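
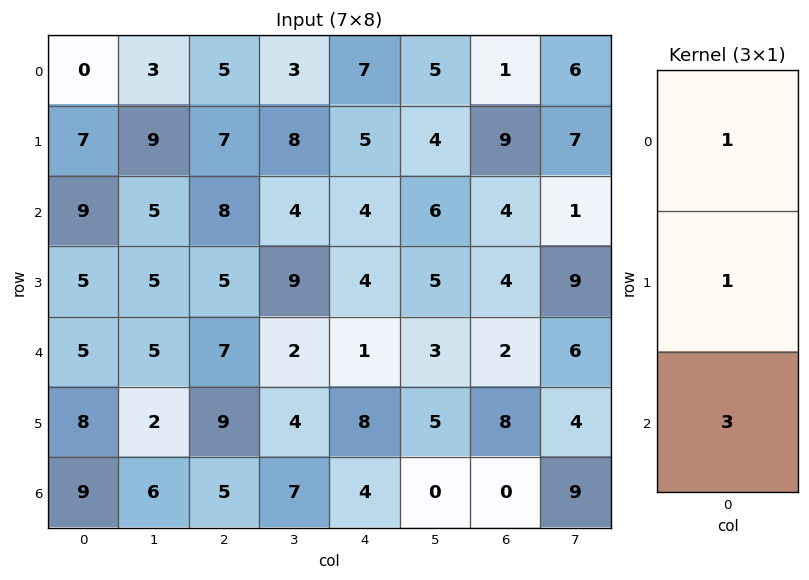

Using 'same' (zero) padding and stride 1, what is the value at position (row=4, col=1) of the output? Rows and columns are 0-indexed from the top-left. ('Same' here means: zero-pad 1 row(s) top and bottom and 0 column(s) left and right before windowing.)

16

The receptive field on the zero-padded input at this output position is [5 / 5 / 2]. Elementwise product with the kernel and sum: 5·1 + 5·1 + 2·3.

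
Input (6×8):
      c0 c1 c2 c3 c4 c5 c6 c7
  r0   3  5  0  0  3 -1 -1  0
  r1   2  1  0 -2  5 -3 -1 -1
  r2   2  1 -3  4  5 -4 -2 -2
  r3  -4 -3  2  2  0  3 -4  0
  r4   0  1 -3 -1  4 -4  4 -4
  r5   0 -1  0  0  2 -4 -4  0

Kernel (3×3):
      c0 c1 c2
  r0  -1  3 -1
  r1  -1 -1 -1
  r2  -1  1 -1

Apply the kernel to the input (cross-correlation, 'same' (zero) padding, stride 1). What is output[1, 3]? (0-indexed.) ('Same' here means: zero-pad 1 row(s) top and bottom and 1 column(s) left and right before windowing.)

The receptive field on the zero-padded input at this output position is [0 0 3 / 0 -2 5 / -3 4 5]. Elementwise product with the kernel and sum: 0·-1 + 0·3 + 3·-1 + 0·-1 + -2·-1 + 5·-1 + -3·-1 + 4·1 + 5·-1.

-4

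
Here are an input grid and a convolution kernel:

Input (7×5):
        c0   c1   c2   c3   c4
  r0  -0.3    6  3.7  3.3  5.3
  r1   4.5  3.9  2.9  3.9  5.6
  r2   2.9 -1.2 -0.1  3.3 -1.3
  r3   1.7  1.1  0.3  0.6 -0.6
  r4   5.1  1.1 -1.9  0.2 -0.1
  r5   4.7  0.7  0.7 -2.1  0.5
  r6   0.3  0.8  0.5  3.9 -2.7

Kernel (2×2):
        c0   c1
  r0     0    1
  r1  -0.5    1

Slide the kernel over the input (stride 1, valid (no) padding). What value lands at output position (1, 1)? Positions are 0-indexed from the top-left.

The receptive field on the input at this output position is [3.9 2.9 / -1.2 -0.1]. Elementwise product with the kernel and sum: 2.9·1 + -1.2·-0.5 + -0.1·1.

3.4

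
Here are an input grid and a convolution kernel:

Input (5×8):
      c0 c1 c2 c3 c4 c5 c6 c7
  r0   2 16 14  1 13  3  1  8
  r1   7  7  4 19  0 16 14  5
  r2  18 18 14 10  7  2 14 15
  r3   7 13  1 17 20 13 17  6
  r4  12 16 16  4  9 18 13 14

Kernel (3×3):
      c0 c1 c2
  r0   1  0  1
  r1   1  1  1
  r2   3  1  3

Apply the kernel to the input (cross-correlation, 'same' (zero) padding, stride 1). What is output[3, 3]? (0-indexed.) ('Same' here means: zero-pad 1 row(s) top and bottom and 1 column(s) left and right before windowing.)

The receptive field on the zero-padded input at this output position is [14 10 7 / 1 17 20 / 16 4 9]. Elementwise product with the kernel and sum: 14·1 + 7·1 + 1·1 + 17·1 + 20·1 + 16·3 + 4·1 + 9·3.

138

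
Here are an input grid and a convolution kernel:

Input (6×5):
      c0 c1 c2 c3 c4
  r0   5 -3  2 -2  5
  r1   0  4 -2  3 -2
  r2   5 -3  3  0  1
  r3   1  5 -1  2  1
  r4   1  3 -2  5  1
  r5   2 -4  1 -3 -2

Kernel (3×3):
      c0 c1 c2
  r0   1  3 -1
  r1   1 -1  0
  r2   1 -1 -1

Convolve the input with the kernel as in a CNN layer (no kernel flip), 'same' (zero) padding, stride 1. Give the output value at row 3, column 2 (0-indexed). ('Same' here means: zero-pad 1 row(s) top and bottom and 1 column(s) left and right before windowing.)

12

The receptive field on the zero-padded input at this output position is [-3 3 0 / 5 -1 2 / 3 -2 5]. Elementwise product with the kernel and sum: -3·1 + 3·3 + 0·-1 + 5·1 + -1·-1 + 3·1 + -2·-1 + 5·-1.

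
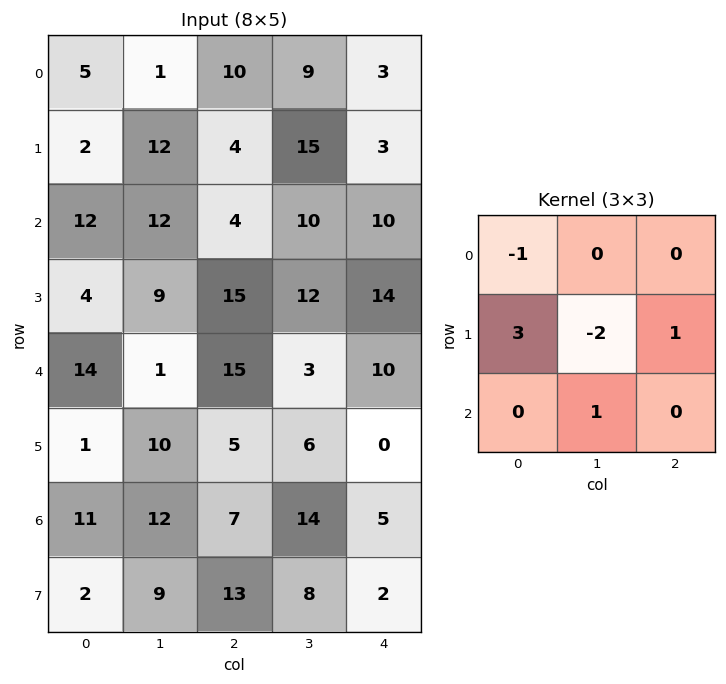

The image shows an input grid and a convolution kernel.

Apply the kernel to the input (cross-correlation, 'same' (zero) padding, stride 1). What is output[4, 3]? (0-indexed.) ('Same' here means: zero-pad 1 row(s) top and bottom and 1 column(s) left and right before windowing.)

The receptive field on the zero-padded input at this output position is [15 12 14 / 15 3 10 / 5 6 0]. Elementwise product with the kernel and sum: 15·-1 + 15·3 + 3·-2 + 10·1 + 6·1.

40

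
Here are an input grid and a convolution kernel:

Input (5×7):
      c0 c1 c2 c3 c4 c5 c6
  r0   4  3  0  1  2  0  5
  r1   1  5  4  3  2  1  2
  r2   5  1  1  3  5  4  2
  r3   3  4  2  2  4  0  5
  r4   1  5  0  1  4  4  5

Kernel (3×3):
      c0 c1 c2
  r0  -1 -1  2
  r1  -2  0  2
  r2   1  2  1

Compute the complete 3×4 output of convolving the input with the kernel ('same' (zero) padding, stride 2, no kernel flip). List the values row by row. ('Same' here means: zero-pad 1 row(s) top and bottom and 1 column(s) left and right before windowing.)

Output[0,0]: The receptive field on the zero-padded input at this output position is [0 0 0 / 0 4 3 / 0 1 5]. Elementwise product with the kernel and sum: 0·-1 + 0·-1 + 0·2 + 0·-2 + 3·2 + 0·1 + 1·2 + 5·1.

13 12 6 5
21 11 9 -1
15 -10 0 -13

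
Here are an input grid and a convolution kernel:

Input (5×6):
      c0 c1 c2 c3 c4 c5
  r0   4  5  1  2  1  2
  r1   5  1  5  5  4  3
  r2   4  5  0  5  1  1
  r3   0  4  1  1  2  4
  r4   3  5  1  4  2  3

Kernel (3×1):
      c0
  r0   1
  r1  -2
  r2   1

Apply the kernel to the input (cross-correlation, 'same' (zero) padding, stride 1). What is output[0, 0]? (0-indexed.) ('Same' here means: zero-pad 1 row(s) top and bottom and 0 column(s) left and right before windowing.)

-3

The receptive field on the zero-padded input at this output position is [0 / 4 / 5]. Elementwise product with the kernel and sum: 0·1 + 4·-2 + 5·1.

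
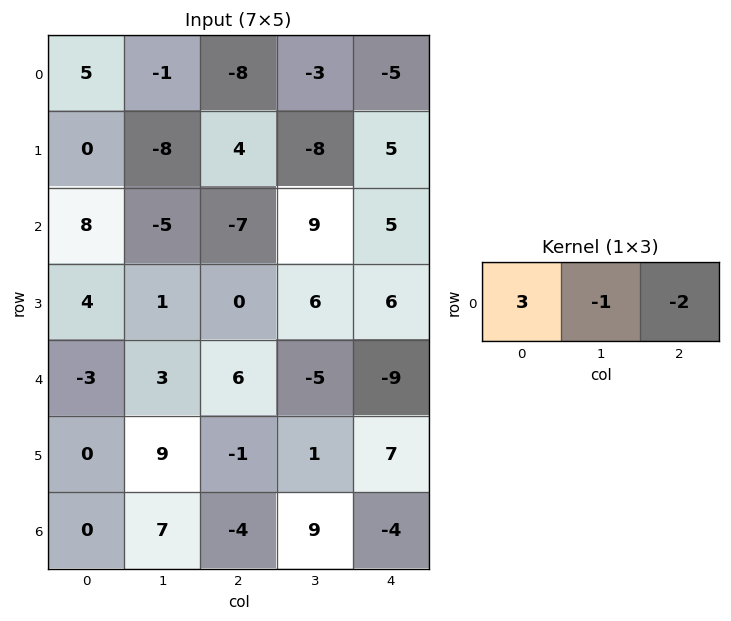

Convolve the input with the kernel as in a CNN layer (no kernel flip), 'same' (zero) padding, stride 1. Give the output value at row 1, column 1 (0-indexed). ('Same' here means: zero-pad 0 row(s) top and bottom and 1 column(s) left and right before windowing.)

The receptive field on the zero-padded input at this output position is [0 -8 4]. Elementwise product with the kernel and sum: 0·3 + -8·-1 + 4·-2.

0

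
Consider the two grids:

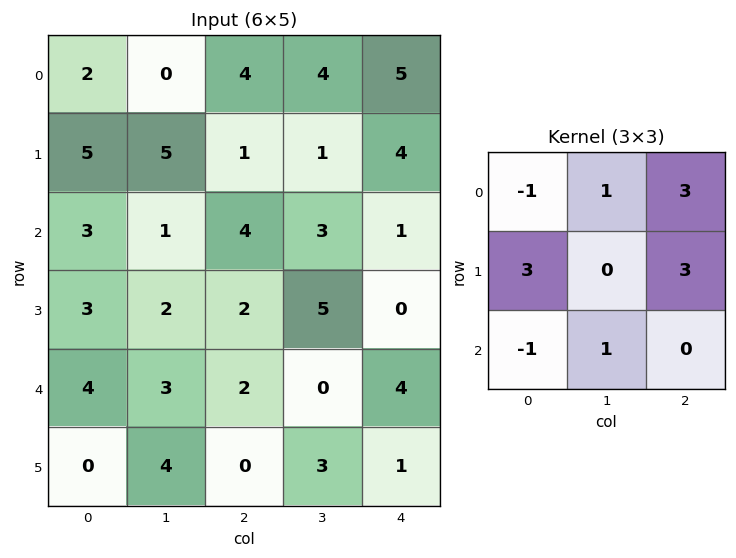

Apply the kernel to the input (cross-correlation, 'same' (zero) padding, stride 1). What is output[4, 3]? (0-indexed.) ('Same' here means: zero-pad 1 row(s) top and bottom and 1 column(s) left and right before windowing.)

The receptive field on the zero-padded input at this output position is [2 5 0 / 2 0 4 / 0 3 1]. Elementwise product with the kernel and sum: 2·-1 + 5·1 + 0·3 + 2·3 + 4·3 + 0·-1 + 3·1.

24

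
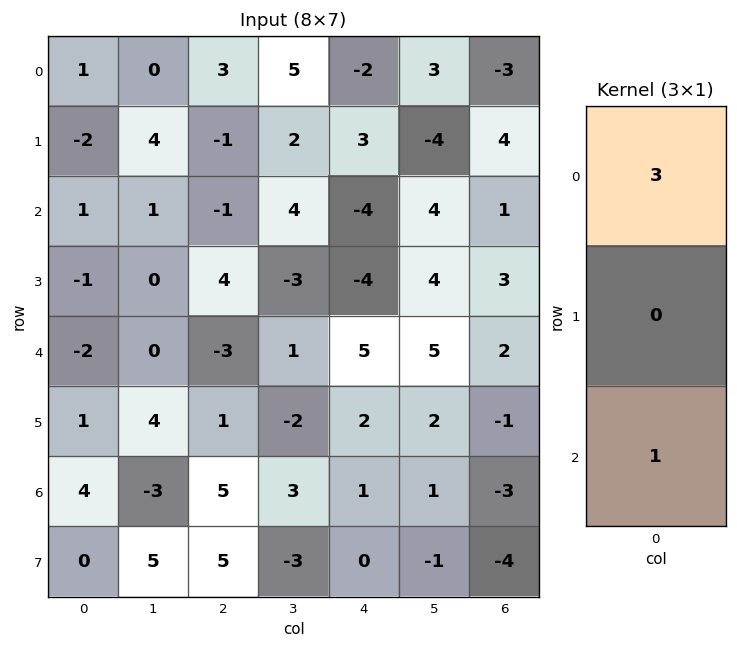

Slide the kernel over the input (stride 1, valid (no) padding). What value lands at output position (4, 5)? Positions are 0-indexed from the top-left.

16

The receptive field on the input at this output position is [5 / 2 / 1]. Elementwise product with the kernel and sum: 5·3 + 1·1.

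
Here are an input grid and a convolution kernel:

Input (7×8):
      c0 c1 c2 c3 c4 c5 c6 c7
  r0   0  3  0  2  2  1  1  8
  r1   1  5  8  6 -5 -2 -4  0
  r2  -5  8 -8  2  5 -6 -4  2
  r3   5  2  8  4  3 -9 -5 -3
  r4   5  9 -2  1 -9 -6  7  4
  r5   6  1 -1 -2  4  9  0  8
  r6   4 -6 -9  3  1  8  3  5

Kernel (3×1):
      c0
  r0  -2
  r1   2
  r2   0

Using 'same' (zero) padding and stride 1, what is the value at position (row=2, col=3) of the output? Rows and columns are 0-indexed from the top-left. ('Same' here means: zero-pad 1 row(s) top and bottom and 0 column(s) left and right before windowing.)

-8

The receptive field on the zero-padded input at this output position is [6 / 2 / 4]. Elementwise product with the kernel and sum: 6·-2 + 2·2.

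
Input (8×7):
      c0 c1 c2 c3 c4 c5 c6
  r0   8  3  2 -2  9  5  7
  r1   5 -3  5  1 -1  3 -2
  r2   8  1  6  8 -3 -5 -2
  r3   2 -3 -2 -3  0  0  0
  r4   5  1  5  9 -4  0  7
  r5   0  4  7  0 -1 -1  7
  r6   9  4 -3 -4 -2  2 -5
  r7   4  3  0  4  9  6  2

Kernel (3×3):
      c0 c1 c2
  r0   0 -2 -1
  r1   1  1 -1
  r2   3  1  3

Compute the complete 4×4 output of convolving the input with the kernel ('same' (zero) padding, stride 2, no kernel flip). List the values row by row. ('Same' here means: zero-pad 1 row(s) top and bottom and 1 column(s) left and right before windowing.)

1 6 13 19
-7 -32 0 -3
15 23 1 11
14 12 34 3

Output[0,0]: The receptive field on the zero-padded input at this output position is [0 0 0 / 0 8 3 / 0 5 -3]. Elementwise product with the kernel and sum: 0·-2 + 0·-1 + 0·1 + 8·1 + 3·-1 + 0·3 + 5·1 + -3·3.
Output[0,1]: The receptive field on the zero-padded input at this output position is [0 0 0 / 3 2 -2 / -3 5 1]. Elementwise product with the kernel and sum: 0·-2 + 0·-1 + 3·1 + 2·1 + -2·-1 + -3·3 + 5·1 + 1·3.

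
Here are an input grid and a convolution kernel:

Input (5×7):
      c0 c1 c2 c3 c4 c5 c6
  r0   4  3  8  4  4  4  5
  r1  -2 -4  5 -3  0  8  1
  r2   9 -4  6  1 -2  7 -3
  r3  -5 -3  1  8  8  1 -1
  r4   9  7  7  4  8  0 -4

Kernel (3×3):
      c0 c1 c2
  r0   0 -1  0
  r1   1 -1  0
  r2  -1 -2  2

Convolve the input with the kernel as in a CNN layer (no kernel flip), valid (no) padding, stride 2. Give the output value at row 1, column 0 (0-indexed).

The receptive field on the input at this output position is [9 -4 6 / -5 -3 1 / 9 7 7]. Elementwise product with the kernel and sum: -4·-1 + -5·1 + -3·-1 + 9·-1 + 7·-2 + 7·2.

-7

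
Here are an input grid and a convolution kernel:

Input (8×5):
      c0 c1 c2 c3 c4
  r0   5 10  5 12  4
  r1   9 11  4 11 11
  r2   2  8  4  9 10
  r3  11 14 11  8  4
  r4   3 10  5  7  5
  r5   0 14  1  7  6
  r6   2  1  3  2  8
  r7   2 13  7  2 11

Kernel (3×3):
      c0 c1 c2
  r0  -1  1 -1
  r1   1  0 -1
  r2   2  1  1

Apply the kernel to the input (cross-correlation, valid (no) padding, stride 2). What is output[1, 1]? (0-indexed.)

The receptive field on the input at this output position is [4 9 10 / 11 8 4 / 5 7 5]. Elementwise product with the kernel and sum: 4·-1 + 9·1 + 10·-1 + 11·1 + 4·-1 + 5·2 + 7·1 + 5·1.

24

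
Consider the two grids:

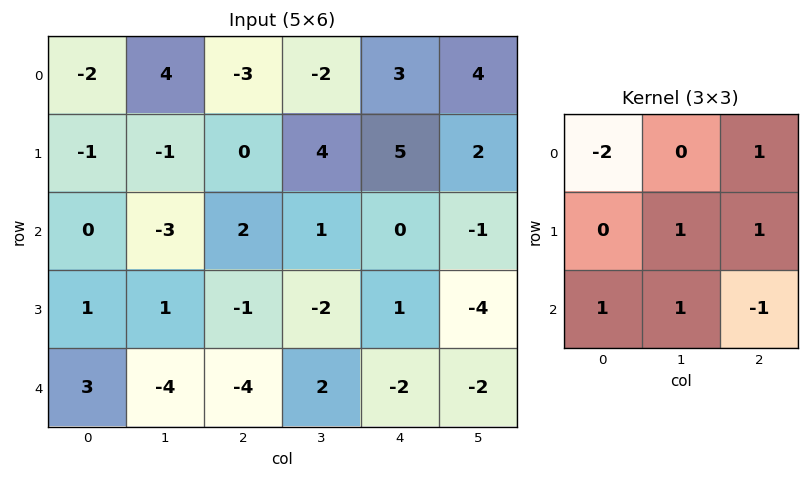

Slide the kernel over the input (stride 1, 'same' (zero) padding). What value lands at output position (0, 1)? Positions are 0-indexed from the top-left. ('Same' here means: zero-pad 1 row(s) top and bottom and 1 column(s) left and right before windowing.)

-1

The receptive field on the zero-padded input at this output position is [0 0 0 / -2 4 -3 / -1 -1 0]. Elementwise product with the kernel and sum: 0·-2 + 0·1 + 4·1 + -3·1 + -1·1 + -1·1 + 0·-1.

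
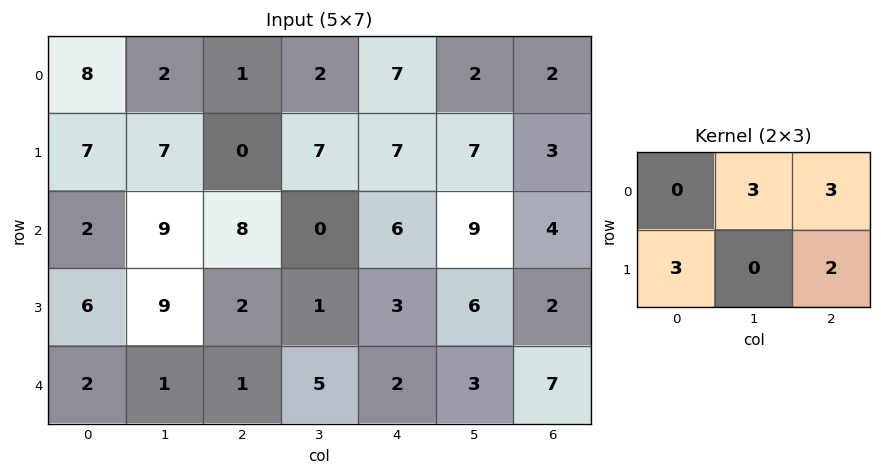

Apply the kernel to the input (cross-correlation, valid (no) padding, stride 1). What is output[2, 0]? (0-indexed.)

73

The receptive field on the input at this output position is [2 9 8 / 6 9 2]. Elementwise product with the kernel and sum: 9·3 + 8·3 + 6·3 + 2·2.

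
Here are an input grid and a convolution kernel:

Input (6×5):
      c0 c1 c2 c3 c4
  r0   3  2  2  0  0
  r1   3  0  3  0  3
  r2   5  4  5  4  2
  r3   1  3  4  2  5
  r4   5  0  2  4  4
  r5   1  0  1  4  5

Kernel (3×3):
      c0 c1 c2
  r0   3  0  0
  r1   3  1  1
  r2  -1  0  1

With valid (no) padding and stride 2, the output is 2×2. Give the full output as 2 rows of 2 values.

21 15
22 36

Output[0,0]: The receptive field on the input at this output position is [3 2 2 / 3 0 3 / 5 4 5]. Elementwise product with the kernel and sum: 3·3 + 3·3 + 0·1 + 3·1 + 5·-1 + 5·1.
Output[0,1]: The receptive field on the input at this output position is [2 0 0 / 3 0 3 / 5 4 2]. Elementwise product with the kernel and sum: 2·3 + 3·3 + 0·1 + 3·1 + 5·-1 + 2·1.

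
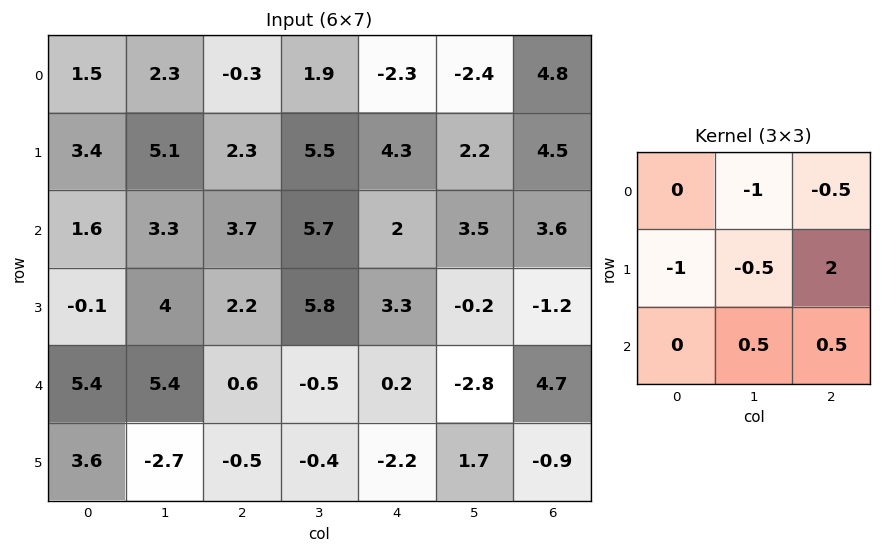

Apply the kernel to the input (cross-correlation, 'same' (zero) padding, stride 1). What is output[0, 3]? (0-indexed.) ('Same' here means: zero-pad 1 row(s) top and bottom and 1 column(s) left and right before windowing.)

The receptive field on the zero-padded input at this output position is [0 0 0 / -0.3 1.9 -2.3 / 2.3 5.5 4.3]. Elementwise product with the kernel and sum: 0·-1 + 0·-0.5 + -0.3·-1 + 1.9·-0.5 + -2.3·2 + 5.5·0.5 + 4.3·0.5.

-0.35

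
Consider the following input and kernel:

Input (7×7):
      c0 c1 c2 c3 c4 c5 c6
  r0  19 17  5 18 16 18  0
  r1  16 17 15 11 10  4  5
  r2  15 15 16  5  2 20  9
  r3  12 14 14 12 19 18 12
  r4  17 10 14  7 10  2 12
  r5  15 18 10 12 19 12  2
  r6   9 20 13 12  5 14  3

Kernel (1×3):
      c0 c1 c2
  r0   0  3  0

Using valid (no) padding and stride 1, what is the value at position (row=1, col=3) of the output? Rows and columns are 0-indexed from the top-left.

The receptive field on the input at this output position is [11 10 4]. Elementwise product with the kernel and sum: 10·3.

30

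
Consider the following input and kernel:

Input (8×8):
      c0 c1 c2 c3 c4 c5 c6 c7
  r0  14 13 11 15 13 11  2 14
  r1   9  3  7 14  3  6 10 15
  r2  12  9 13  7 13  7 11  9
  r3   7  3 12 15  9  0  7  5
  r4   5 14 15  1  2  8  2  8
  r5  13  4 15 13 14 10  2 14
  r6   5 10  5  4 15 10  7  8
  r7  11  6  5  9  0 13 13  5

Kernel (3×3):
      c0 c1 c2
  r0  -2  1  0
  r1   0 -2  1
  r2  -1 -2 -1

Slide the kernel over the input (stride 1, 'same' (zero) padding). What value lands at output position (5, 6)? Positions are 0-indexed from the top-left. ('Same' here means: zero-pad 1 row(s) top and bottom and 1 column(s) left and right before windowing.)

The receptive field on the zero-padded input at this output position is [8 2 8 / 10 2 14 / 10 7 8]. Elementwise product with the kernel and sum: 8·-2 + 2·1 + 2·-2 + 14·1 + 10·-1 + 7·-2 + 8·-1.

-36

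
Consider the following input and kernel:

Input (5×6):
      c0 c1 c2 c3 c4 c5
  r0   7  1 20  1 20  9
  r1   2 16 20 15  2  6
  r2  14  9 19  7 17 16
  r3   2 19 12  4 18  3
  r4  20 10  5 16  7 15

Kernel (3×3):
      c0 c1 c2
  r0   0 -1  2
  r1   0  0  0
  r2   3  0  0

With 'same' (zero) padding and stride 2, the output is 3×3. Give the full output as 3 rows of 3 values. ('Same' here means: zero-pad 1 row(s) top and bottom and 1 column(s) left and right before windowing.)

Output[0,0]: The receptive field on the zero-padded input at this output position is [0 0 0 / 0 7 1 / 0 2 16]. Elementwise product with the kernel and sum: 0·-1 + 0·2 + 0·3.
Output[0,1]: The receptive field on the zero-padded input at this output position is [0 0 0 / 1 20 1 / 16 20 15]. Elementwise product with the kernel and sum: 0·-1 + 0·2 + 16·3.

0 48 45
30 67 22
36 -4 -12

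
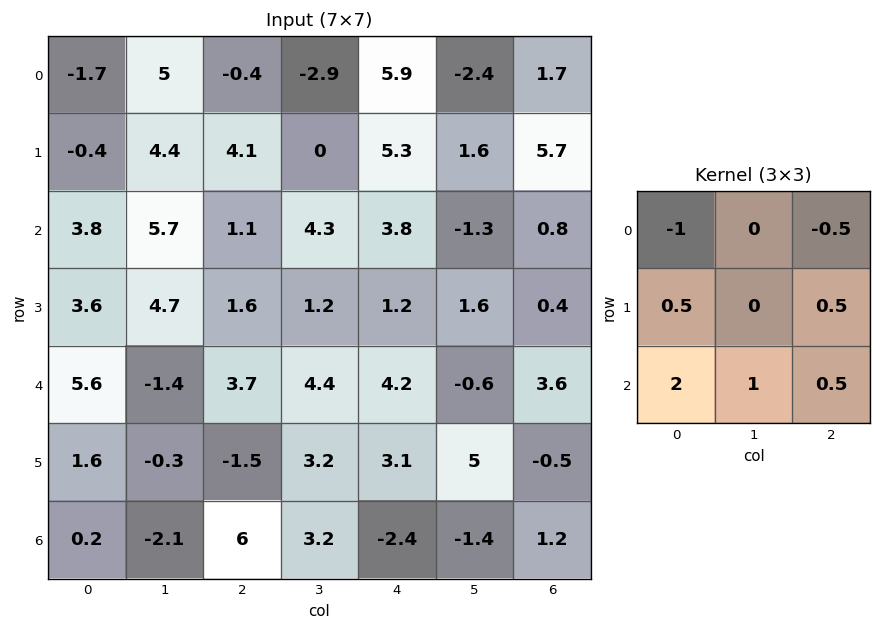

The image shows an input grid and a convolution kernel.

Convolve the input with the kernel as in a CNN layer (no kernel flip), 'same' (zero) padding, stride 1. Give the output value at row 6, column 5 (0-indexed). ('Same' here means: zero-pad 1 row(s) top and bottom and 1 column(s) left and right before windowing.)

-3.45

The receptive field on the zero-padded input at this output position is [3.1 5 -0.5 / -2.4 -1.4 1.2 / 0 0 0]. Elementwise product with the kernel and sum: 3.1·-1 + -0.5·-0.5 + -2.4·0.5 + 1.2·0.5 + 0·2 + 0·1 + 0·0.5.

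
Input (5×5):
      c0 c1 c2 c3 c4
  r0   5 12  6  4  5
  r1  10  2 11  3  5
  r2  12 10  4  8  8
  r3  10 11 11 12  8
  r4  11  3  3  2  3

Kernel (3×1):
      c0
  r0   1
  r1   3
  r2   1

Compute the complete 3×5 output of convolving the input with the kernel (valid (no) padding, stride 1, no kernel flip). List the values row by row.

Output[0,0]: The receptive field on the input at this output position is [5 / 10 / 12]. Elementwise product with the kernel and sum: 5·1 + 10·3 + 12·1.
Output[0,1]: The receptive field on the input at this output position is [12 / 2 / 10]. Elementwise product with the kernel and sum: 12·1 + 2·3 + 10·1.

47 28 43 21 28
56 43 34 39 37
53 46 40 46 35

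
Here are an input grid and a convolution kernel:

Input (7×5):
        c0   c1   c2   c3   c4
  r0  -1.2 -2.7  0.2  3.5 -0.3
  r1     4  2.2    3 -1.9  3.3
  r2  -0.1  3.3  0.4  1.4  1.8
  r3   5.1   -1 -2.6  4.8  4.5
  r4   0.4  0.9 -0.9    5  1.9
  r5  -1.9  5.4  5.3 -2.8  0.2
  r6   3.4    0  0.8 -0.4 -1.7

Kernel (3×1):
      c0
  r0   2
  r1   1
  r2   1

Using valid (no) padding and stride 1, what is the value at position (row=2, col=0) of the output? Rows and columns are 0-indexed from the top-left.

5.3

The receptive field on the input at this output position is [-0.1 / 5.1 / 0.4]. Elementwise product with the kernel and sum: -0.1·2 + 5.1·1 + 0.4·1.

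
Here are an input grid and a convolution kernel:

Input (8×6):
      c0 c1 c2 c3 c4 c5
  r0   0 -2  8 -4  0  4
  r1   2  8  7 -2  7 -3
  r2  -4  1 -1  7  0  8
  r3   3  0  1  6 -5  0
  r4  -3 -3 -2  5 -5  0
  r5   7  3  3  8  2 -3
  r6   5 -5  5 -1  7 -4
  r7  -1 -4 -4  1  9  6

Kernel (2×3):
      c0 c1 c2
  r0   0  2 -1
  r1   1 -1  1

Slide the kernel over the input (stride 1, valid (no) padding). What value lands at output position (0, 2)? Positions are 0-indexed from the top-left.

8

The receptive field on the input at this output position is [8 -4 0 / 7 -2 7]. Elementwise product with the kernel and sum: -4·2 + 0·-1 + 7·1 + -2·-1 + 7·1.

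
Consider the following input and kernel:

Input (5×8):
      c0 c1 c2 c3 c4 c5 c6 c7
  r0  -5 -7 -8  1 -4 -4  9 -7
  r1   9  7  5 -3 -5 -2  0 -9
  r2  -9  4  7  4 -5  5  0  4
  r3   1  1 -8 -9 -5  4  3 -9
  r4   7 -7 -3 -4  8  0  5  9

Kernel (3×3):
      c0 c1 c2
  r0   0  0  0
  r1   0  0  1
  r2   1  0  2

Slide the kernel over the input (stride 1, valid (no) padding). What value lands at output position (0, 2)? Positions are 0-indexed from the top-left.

The receptive field on the input at this output position is [-8 1 -4 / 5 -3 -5 / 7 4 -5]. Elementwise product with the kernel and sum: -5·1 + 7·1 + -5·2.

-8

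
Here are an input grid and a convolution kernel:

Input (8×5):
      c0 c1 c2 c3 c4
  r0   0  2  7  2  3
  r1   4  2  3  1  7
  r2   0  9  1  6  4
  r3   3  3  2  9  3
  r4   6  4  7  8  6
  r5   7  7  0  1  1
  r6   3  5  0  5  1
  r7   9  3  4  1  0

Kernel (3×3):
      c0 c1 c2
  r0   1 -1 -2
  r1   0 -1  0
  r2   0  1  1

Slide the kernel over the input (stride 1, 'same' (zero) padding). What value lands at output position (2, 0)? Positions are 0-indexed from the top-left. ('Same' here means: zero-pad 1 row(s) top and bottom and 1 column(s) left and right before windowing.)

The receptive field on the zero-padded input at this output position is [0 4 2 / 0 0 9 / 0 3 3]. Elementwise product with the kernel and sum: 0·1 + 4·-1 + 2·-2 + 0·-1 + 3·1 + 3·1.

-2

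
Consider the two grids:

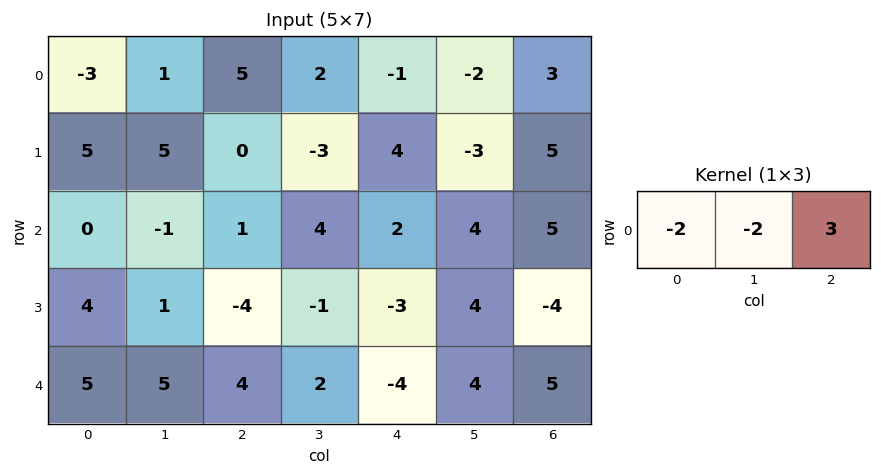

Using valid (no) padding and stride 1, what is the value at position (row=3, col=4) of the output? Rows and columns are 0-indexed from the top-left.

-14

The receptive field on the input at this output position is [-3 4 -4]. Elementwise product with the kernel and sum: -3·-2 + 4·-2 + -4·3.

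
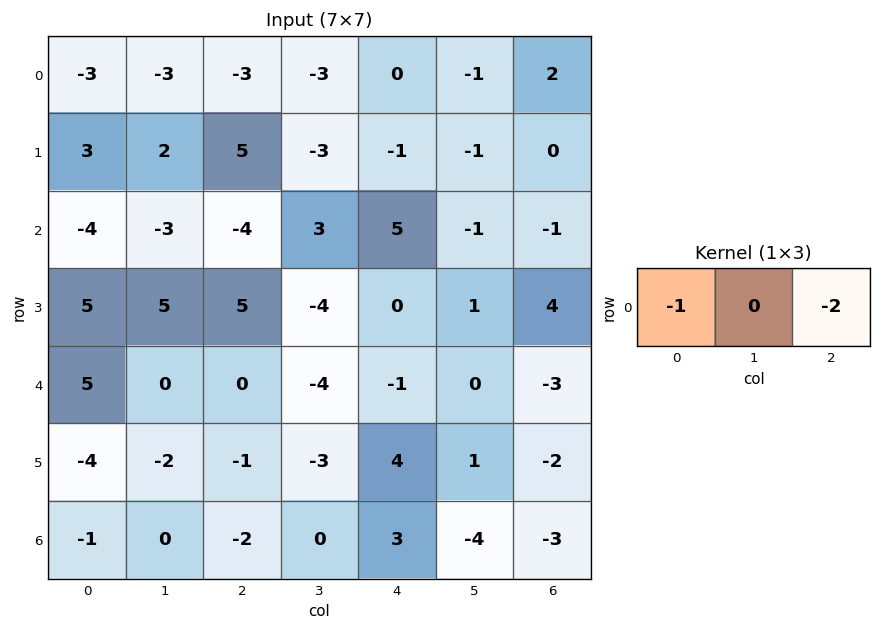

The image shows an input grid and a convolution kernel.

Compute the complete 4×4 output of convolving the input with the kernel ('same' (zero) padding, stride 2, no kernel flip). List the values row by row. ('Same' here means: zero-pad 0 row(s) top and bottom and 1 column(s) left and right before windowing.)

6 9 5 1
6 -3 -1 1
0 8 4 0
0 0 8 4

Output[0,0]: The receptive field on the zero-padded input at this output position is [0 -3 -3]. Elementwise product with the kernel and sum: 0·-1 + -3·-2.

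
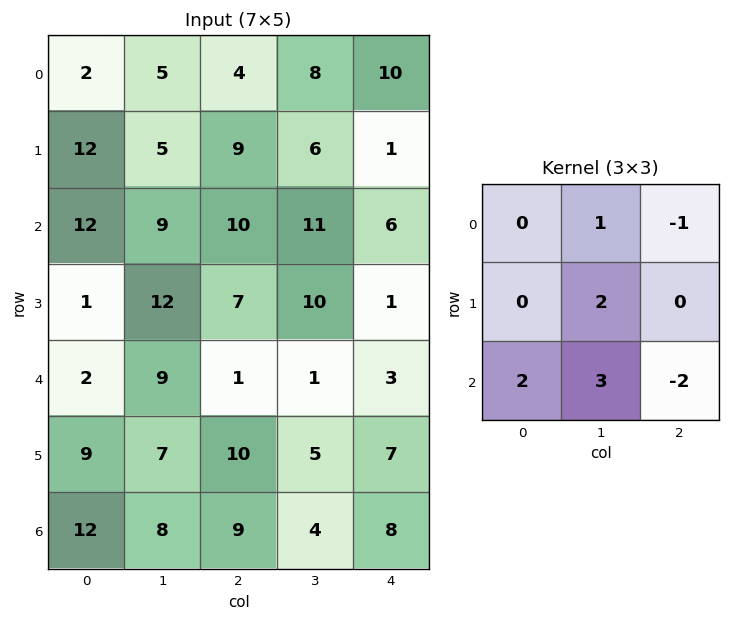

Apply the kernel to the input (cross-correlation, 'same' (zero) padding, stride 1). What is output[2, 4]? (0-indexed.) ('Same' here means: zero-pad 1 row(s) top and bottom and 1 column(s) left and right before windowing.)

The receptive field on the zero-padded input at this output position is [6 1 0 / 11 6 0 / 10 1 0]. Elementwise product with the kernel and sum: 1·1 + 0·-1 + 6·2 + 10·2 + 1·3 + 0·-2.

36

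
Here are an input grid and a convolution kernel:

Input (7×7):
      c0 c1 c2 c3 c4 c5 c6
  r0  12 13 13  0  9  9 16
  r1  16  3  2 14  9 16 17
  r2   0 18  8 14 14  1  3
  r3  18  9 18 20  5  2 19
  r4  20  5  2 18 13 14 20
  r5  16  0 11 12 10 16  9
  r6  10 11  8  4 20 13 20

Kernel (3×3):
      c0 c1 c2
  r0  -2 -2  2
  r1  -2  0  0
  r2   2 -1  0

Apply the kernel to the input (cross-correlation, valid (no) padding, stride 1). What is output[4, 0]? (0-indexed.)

The receptive field on the input at this output position is [20 5 2 / 16 0 11 / 10 11 8]. Elementwise product with the kernel and sum: 20·-2 + 5·-2 + 2·2 + 16·-2 + 10·2 + 11·-1.

-69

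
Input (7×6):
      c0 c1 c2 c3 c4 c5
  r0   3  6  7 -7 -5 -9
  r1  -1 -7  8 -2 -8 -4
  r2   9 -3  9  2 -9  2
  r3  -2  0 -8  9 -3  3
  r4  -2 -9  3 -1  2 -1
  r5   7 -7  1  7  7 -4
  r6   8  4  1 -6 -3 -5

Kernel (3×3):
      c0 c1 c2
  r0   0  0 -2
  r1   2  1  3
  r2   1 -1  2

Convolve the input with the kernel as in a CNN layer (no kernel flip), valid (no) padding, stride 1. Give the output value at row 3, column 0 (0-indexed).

The receptive field on the input at this output position is [-2 0 -8 / -2 -9 3 / 7 -7 1]. Elementwise product with the kernel and sum: -8·-2 + -2·2 + -9·1 + 3·3 + 7·1 + -7·-1 + 1·2.

28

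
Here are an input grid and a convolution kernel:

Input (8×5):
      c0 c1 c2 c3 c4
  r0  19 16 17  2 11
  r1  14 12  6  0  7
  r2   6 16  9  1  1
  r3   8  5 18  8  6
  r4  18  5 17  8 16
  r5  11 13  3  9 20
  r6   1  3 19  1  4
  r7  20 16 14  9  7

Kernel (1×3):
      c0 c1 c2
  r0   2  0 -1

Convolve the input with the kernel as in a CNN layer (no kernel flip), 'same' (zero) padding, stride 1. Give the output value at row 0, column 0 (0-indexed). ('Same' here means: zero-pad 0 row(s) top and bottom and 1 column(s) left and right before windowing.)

-16

The receptive field on the zero-padded input at this output position is [0 19 16]. Elementwise product with the kernel and sum: 0·2 + 16·-1.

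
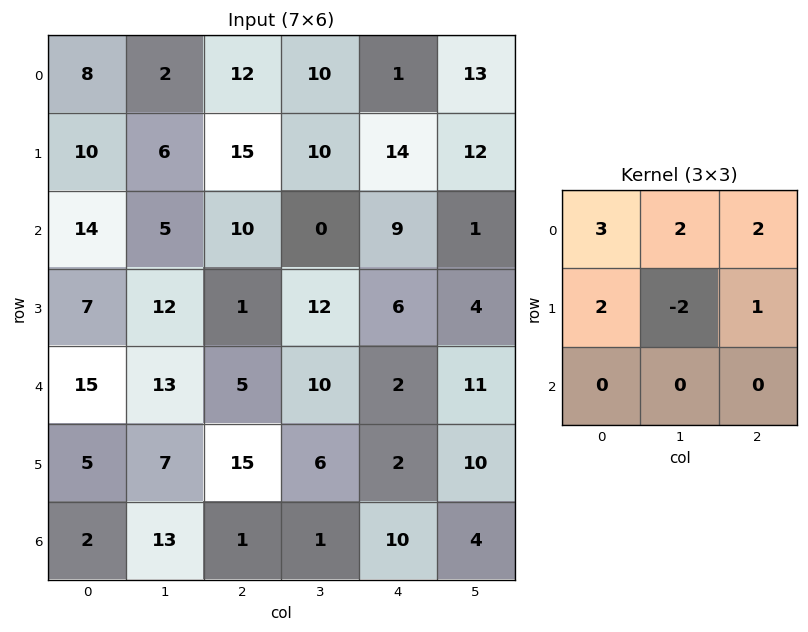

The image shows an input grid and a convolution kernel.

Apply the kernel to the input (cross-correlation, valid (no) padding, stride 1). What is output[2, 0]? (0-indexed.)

63

The receptive field on the input at this output position is [14 5 10 / 7 12 1 / 15 13 5]. Elementwise product with the kernel and sum: 14·3 + 5·2 + 10·2 + 7·2 + 12·-2 + 1·1.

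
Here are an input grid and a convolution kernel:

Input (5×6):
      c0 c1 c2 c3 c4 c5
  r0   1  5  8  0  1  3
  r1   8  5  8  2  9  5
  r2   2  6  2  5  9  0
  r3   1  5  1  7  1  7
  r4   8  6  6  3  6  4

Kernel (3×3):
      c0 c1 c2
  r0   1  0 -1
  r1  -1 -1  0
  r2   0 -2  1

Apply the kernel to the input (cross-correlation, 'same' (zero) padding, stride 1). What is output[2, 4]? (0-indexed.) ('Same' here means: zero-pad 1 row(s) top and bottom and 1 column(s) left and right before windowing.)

The receptive field on the zero-padded input at this output position is [2 9 5 / 5 9 0 / 7 1 7]. Elementwise product with the kernel and sum: 2·1 + 5·-1 + 5·-1 + 9·-1 + 1·-2 + 7·1.

-12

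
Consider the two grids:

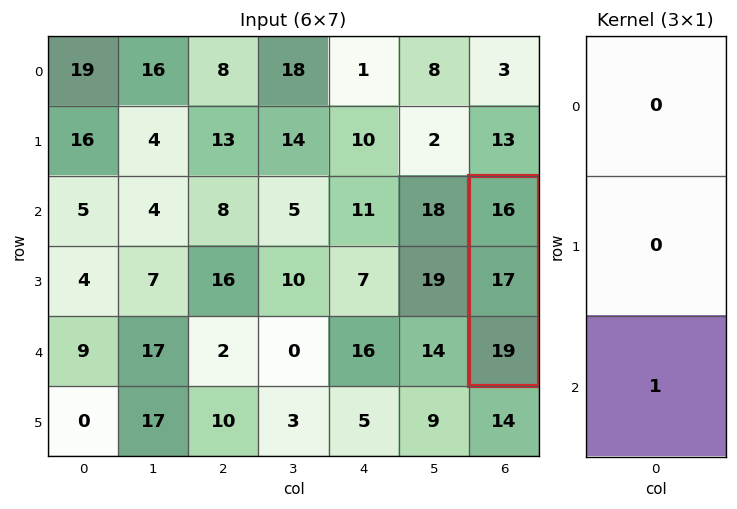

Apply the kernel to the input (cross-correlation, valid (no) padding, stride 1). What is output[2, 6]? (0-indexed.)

19

The receptive field on the input at this output position is [16 / 17 / 19]. Elementwise product with the kernel and sum: 19·1.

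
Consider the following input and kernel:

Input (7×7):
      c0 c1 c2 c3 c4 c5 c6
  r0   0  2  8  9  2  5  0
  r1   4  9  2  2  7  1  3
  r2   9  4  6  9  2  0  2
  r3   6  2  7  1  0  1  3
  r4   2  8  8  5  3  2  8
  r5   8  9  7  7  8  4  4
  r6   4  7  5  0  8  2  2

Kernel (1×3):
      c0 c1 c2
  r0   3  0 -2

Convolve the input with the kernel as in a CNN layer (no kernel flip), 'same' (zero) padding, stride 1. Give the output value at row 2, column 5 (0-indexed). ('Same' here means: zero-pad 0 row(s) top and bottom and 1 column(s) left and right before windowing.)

2

The receptive field on the zero-padded input at this output position is [2 0 2]. Elementwise product with the kernel and sum: 2·3 + 2·-2.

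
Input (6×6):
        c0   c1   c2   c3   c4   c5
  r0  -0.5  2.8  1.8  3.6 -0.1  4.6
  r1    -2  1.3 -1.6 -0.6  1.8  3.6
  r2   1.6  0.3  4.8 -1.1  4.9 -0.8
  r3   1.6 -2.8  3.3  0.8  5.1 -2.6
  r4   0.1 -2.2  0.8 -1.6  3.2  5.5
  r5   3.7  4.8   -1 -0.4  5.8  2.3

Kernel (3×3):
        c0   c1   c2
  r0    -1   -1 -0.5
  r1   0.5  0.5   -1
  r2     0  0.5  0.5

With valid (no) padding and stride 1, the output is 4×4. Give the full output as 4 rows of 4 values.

0.6 -4.1 -6.35 -6.75
-2.1 6.3 1.2 0.95
-8.9 -5.5 -8.4 6.5
-0.4 -0.7 -7.55 -5.25

Output[0,0]: The receptive field on the input at this output position is [-0.5 2.8 1.8 / -2 1.3 -1.6 / 1.6 0.3 4.8]. Elementwise product with the kernel and sum: -0.5·-1 + 2.8·-1 + 1.8·-0.5 + -2·0.5 + 1.3·0.5 + -1.6·-1 + 0.3·0.5 + 4.8·0.5.
Output[0,1]: The receptive field on the input at this output position is [2.8 1.8 3.6 / 1.3 -1.6 -0.6 / 0.3 4.8 -1.1]. Elementwise product with the kernel and sum: 2.8·-1 + 1.8·-1 + 3.6·-0.5 + 1.3·0.5 + -1.6·0.5 + -0.6·-1 + 4.8·0.5 + -1.1·0.5.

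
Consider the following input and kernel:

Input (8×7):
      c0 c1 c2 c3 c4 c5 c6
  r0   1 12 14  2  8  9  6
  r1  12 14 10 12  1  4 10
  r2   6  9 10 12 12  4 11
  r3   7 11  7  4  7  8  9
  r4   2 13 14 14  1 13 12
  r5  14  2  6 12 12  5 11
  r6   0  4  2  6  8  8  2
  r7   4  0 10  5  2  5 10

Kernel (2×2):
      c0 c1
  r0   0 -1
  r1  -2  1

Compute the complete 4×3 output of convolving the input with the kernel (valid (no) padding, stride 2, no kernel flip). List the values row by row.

-22 -10 -7
-12 -22 -10
-39 -14 -32
-12 -21 -7

Output[0,0]: The receptive field on the input at this output position is [1 12 / 12 14]. Elementwise product with the kernel and sum: 12·-1 + 12·-2 + 14·1.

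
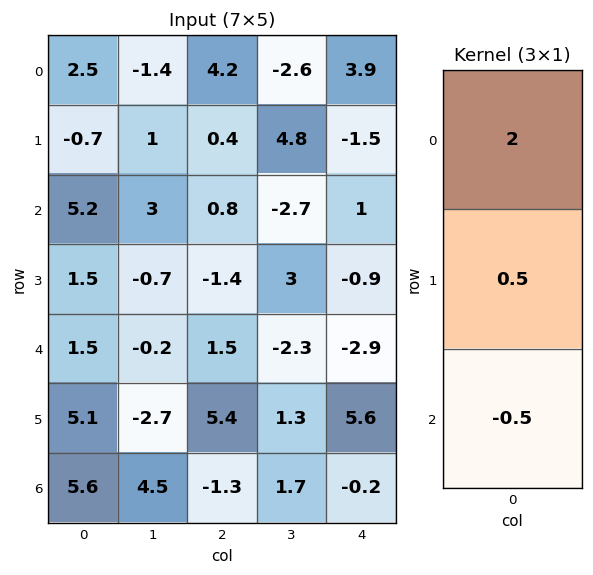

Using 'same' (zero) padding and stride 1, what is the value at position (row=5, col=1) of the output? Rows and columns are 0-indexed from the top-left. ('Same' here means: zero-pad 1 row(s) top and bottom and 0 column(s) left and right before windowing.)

-4

The receptive field on the zero-padded input at this output position is [-0.2 / -2.7 / 4.5]. Elementwise product with the kernel and sum: -0.2·2 + -2.7·0.5 + 4.5·-0.5.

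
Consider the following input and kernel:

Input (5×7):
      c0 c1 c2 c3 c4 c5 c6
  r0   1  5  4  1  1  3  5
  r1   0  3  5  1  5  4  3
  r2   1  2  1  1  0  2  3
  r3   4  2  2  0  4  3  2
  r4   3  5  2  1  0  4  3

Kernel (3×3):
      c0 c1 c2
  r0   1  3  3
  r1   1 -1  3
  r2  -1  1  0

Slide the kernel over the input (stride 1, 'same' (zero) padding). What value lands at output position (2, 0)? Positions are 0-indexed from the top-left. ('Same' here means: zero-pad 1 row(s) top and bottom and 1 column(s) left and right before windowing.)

The receptive field on the zero-padded input at this output position is [0 0 3 / 0 1 2 / 0 4 2]. Elementwise product with the kernel and sum: 0·1 + 0·3 + 3·3 + 0·1 + 1·-1 + 2·3 + 0·-1 + 4·1.

18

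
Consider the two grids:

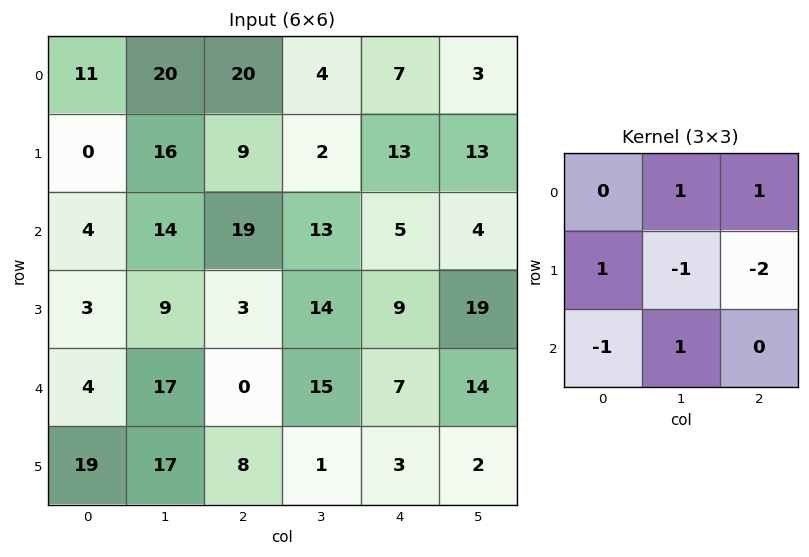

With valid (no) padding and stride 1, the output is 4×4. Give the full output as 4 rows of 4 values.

Output[0,0]: The receptive field on the input at this output position is [11 20 20 / 0 16 9 / 4 14 19]. Elementwise product with the kernel and sum: 20·1 + 20·1 + 0·1 + 16·-1 + 9·-2 + 4·-1 + 14·1.

16 32 -14 -35
-17 -26 22 21
34 -7 4 -32
-3 -5 -13 10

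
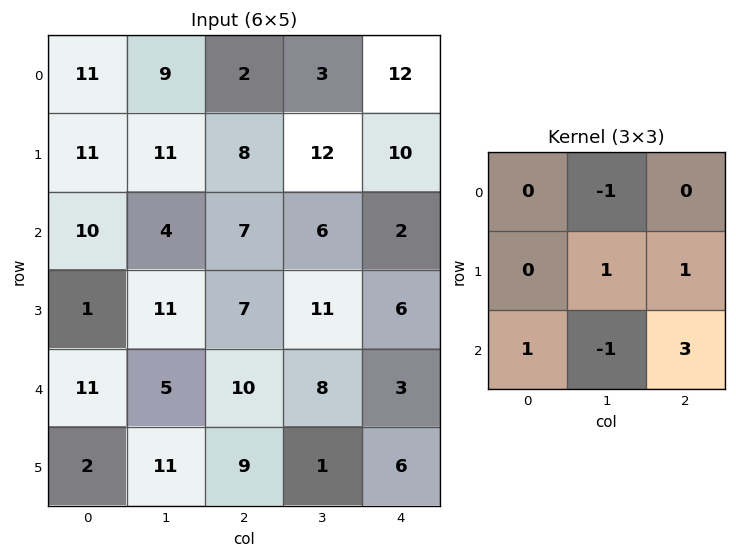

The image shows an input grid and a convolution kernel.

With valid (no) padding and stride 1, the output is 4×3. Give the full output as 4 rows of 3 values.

Output[0,0]: The receptive field on the input at this output position is [11 9 2 / 11 11 8 / 10 4 7]. Elementwise product with the kernel and sum: 9·-1 + 11·1 + 8·1 + 10·1 + 4·-1 + 7·3.
Output[0,1]: The receptive field on the input at this output position is [9 2 3 / 11 8 12 / 4 7 6]. Elementwise product with the kernel and sum: 2·-1 + 8·1 + 12·1 + 4·1 + 7·-1 + 6·3.

37 33 26
11 42 10
50 30 22
22 16 26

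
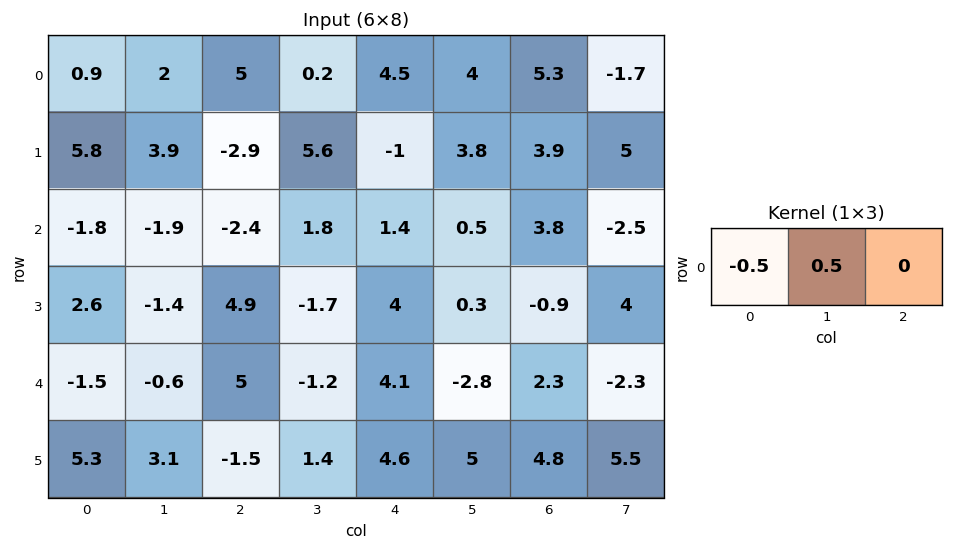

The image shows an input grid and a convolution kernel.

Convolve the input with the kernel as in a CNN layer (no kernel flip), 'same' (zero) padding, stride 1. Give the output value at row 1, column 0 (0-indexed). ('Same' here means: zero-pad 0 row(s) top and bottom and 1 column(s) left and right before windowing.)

The receptive field on the zero-padded input at this output position is [0 5.8 3.9]. Elementwise product with the kernel and sum: 0·-0.5 + 5.8·0.5.

2.9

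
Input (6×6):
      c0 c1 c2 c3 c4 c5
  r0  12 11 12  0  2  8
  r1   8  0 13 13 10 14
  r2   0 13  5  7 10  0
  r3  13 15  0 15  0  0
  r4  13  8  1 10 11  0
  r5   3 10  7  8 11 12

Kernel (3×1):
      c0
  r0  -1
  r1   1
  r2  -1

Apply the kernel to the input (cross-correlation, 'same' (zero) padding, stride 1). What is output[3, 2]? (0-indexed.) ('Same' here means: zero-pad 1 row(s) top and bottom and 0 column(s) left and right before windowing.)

The receptive field on the zero-padded input at this output position is [5 / 0 / 1]. Elementwise product with the kernel and sum: 5·-1 + 0·1 + 1·-1.

-6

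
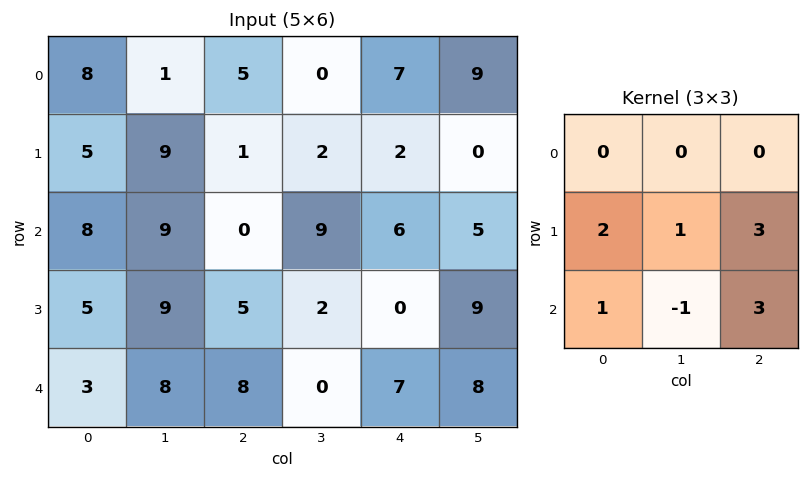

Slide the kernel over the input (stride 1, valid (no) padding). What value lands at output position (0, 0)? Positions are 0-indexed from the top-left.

21

The receptive field on the input at this output position is [8 1 5 / 5 9 1 / 8 9 0]. Elementwise product with the kernel and sum: 5·2 + 9·1 + 1·3 + 8·1 + 9·-1 + 0·3.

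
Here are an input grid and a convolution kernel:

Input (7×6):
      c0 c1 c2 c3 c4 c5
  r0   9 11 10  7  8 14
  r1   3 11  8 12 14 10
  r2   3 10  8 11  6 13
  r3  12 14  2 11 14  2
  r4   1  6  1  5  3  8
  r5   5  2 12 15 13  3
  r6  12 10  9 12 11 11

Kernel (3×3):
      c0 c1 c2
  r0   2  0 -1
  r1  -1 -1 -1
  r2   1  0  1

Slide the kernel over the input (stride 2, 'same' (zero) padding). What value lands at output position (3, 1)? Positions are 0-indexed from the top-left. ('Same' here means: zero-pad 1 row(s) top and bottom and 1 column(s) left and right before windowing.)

-42

The receptive field on the zero-padded input at this output position is [2 12 15 / 10 9 12 / 0 0 0]. Elementwise product with the kernel and sum: 2·2 + 15·-1 + 10·-1 + 9·-1 + 12·-1 + 0·1 + 0·1.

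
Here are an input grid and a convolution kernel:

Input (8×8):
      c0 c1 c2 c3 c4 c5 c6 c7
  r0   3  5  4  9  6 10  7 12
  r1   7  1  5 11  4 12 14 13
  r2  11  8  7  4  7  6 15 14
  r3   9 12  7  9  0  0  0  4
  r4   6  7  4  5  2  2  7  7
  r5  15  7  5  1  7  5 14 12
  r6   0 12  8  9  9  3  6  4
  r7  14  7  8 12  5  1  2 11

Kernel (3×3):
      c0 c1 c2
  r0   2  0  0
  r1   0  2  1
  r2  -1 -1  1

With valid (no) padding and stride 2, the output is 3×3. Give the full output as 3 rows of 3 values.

Output[0,0]: The receptive field on the input at this output position is [3 5 4 / 7 1 5 / 11 8 7]. Elementwise product with the kernel and sum: 3·2 + 1·2 + 5·1 + 11·-1 + 8·-1 + 7·1.

1 30 52
44 25 17
27 9 22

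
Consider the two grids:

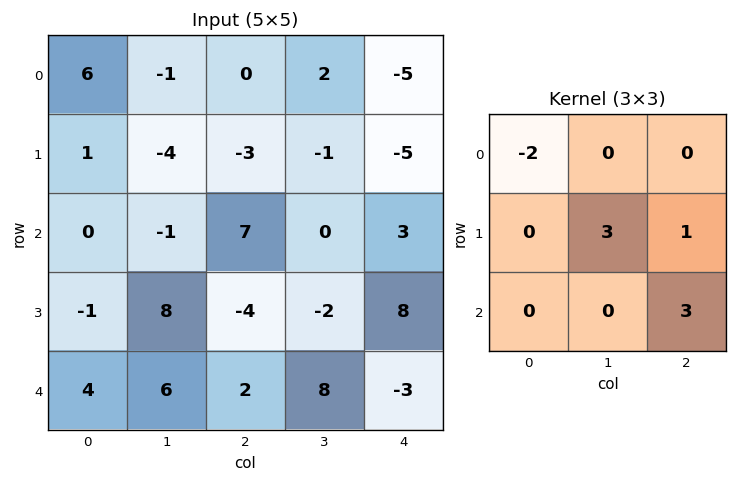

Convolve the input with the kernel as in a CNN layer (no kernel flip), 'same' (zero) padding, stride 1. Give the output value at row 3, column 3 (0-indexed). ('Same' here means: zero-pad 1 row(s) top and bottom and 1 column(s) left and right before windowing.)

The receptive field on the zero-padded input at this output position is [7 0 3 / -4 -2 8 / 2 8 -3]. Elementwise product with the kernel and sum: 7·-2 + -2·3 + 8·1 + -3·3.

-21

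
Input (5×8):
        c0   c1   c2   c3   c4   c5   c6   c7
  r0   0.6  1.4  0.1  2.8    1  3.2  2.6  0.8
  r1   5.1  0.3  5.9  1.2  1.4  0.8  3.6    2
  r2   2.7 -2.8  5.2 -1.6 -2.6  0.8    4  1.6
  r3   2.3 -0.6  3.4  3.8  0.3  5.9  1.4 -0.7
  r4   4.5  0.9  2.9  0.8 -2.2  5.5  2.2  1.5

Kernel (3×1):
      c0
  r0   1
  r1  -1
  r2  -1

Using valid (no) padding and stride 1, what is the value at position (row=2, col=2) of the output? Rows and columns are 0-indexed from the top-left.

The receptive field on the input at this output position is [5.2 / 3.4 / 2.9]. Elementwise product with the kernel and sum: 5.2·1 + 3.4·-1 + 2.9·-1.

-1.1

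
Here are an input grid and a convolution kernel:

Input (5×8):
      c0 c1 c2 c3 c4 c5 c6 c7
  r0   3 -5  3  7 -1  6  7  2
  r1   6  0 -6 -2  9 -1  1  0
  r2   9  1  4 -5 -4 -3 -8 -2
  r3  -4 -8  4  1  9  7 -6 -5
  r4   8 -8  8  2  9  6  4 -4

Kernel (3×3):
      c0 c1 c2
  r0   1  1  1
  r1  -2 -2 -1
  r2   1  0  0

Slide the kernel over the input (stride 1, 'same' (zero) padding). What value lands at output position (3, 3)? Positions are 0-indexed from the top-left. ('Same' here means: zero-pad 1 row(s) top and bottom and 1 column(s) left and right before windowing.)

The receptive field on the zero-padded input at this output position is [4 -5 -4 / 4 1 9 / 8 2 9]. Elementwise product with the kernel and sum: 4·1 + -5·1 + -4·1 + 4·-2 + 1·-2 + 9·-1 + 8·1.

-16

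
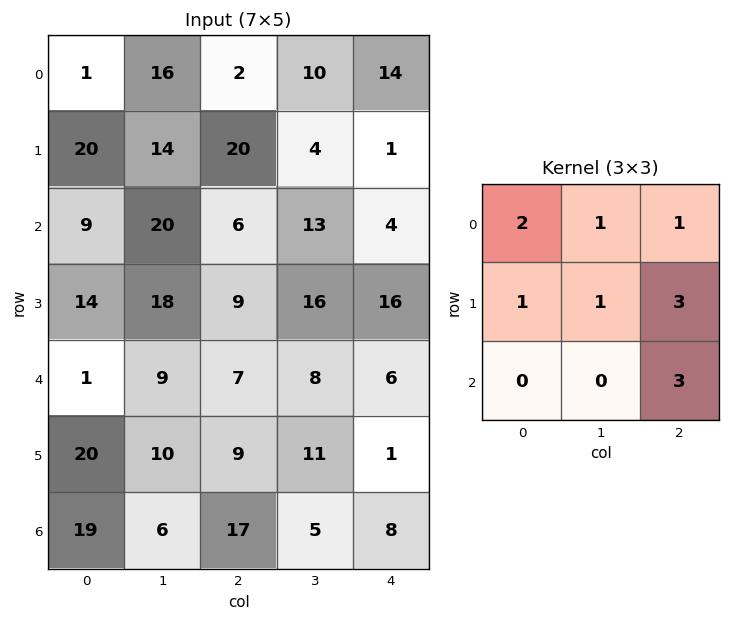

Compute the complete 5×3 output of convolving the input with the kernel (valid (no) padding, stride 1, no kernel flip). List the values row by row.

132 129 67
148 165 124
124 158 120
113 134 86
126 100 75

Output[0,0]: The receptive field on the input at this output position is [1 16 2 / 20 14 20 / 9 20 6]. Elementwise product with the kernel and sum: 1·2 + 16·1 + 2·1 + 20·1 + 14·1 + 20·3 + 6·3.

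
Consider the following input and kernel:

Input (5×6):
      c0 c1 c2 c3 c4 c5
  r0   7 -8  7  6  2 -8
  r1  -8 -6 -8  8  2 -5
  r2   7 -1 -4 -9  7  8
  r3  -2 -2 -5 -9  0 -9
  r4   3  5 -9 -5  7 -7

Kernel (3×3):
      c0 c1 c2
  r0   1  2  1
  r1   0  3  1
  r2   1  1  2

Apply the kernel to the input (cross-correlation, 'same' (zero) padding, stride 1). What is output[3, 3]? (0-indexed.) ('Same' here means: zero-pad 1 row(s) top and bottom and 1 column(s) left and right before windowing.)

The receptive field on the zero-padded input at this output position is [-4 -9 7 / -5 -9 0 / -9 -5 7]. Elementwise product with the kernel and sum: -4·1 + -9·2 + 7·1 + -9·3 + 0·1 + -9·1 + -5·1 + 7·2.

-42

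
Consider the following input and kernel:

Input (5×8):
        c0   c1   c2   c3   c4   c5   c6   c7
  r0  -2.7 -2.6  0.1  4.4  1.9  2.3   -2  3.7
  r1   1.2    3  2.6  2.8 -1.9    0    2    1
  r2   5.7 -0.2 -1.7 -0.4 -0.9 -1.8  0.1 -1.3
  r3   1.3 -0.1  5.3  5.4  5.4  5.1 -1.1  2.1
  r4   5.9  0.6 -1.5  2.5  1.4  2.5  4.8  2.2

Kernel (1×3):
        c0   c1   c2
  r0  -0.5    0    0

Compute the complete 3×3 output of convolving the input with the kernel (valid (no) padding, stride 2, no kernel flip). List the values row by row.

1.35 -0.05 -0.95
-2.85 0.85 0.45
-2.95 0.75 -0.7

Output[0,0]: The receptive field on the input at this output position is [-2.7 -2.6 0.1]. Elementwise product with the kernel and sum: -2.7·-0.5.
Output[0,1]: The receptive field on the input at this output position is [0.1 4.4 1.9]. Elementwise product with the kernel and sum: 0.1·-0.5.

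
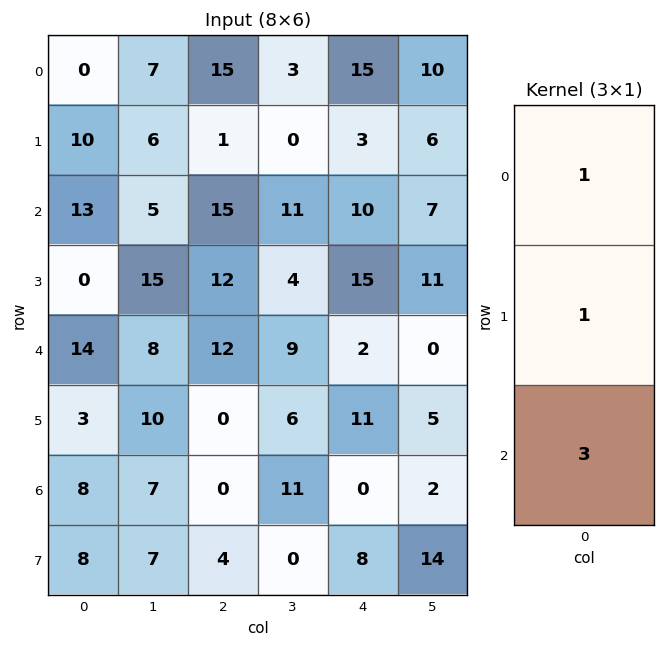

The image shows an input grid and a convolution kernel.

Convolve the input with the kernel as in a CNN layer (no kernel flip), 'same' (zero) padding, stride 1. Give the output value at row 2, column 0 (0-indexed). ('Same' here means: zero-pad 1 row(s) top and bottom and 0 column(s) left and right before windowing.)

The receptive field on the zero-padded input at this output position is [10 / 13 / 0]. Elementwise product with the kernel and sum: 10·1 + 13·1 + 0·3.

23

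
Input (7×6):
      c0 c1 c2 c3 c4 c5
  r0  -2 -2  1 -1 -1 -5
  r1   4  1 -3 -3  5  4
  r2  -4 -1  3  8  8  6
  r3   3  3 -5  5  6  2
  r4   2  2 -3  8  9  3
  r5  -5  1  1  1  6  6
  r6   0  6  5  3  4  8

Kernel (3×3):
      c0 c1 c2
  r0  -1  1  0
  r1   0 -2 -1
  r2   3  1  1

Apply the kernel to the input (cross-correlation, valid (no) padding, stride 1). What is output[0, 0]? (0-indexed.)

The receptive field on the input at this output position is [-2 -2 1 / 4 1 -3 / -4 -1 3]. Elementwise product with the kernel and sum: -2·-1 + -2·1 + 1·-2 + -3·-1 + -4·3 + -1·1 + 3·1.

-9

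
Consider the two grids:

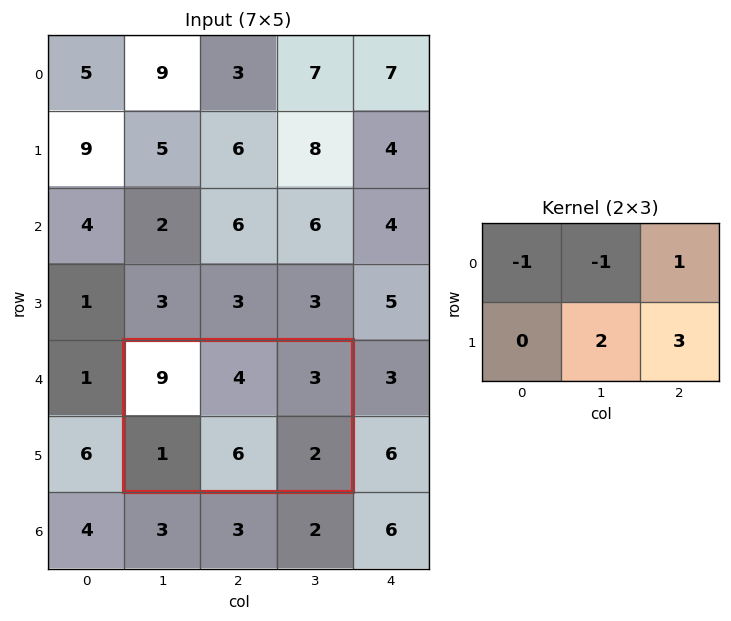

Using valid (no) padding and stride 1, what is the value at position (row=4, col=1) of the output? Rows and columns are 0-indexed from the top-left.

The receptive field on the input at this output position is [9 4 3 / 1 6 2]. Elementwise product with the kernel and sum: 9·-1 + 4·-1 + 3·1 + 6·2 + 2·3.

8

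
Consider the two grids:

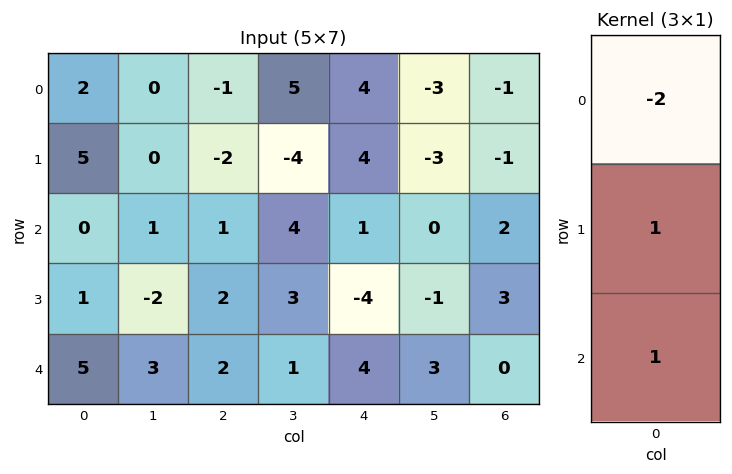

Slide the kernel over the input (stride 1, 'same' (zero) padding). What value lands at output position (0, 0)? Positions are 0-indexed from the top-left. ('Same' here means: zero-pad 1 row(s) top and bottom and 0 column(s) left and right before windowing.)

7

The receptive field on the zero-padded input at this output position is [0 / 2 / 5]. Elementwise product with the kernel and sum: 0·-2 + 2·1 + 5·1.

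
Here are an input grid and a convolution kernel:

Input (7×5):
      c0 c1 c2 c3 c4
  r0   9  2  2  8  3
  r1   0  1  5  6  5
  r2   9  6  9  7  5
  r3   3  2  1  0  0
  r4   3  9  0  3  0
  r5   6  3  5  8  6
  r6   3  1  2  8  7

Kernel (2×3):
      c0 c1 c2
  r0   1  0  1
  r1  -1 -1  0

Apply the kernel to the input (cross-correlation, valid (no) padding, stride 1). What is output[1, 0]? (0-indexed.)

-10

The receptive field on the input at this output position is [0 1 5 / 9 6 9]. Elementwise product with the kernel and sum: 0·1 + 5·1 + 9·-1 + 6·-1.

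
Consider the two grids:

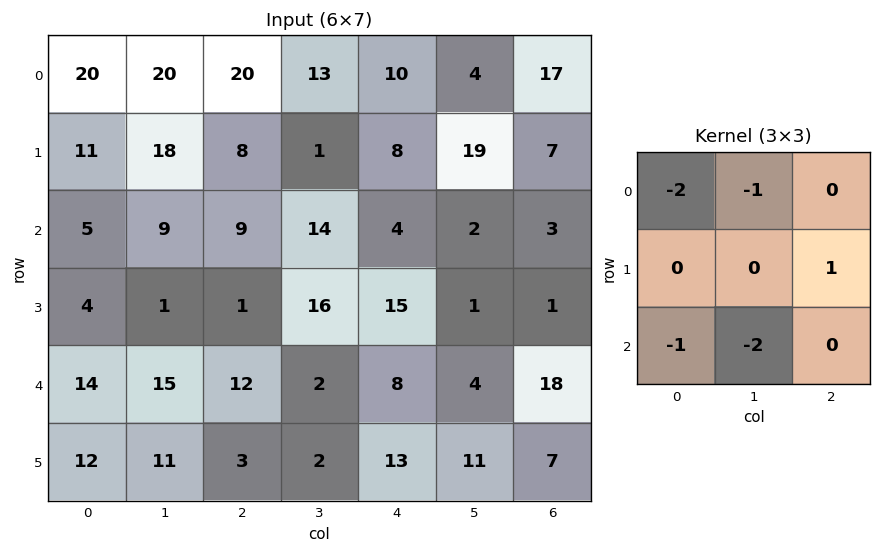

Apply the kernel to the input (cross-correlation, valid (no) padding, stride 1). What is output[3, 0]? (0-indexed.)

-31

The receptive field on the input at this output position is [4 1 1 / 14 15 12 / 12 11 3]. Elementwise product with the kernel and sum: 4·-2 + 1·-1 + 12·1 + 12·-1 + 11·-2.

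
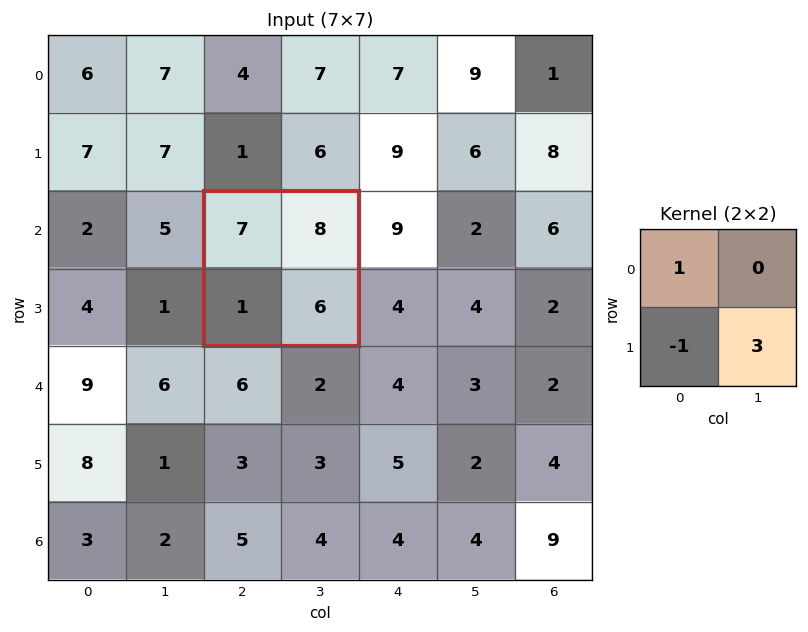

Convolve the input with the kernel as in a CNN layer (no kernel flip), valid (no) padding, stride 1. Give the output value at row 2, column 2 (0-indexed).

24

The receptive field on the input at this output position is [7 8 / 1 6]. Elementwise product with the kernel and sum: 7·1 + 1·-1 + 6·3.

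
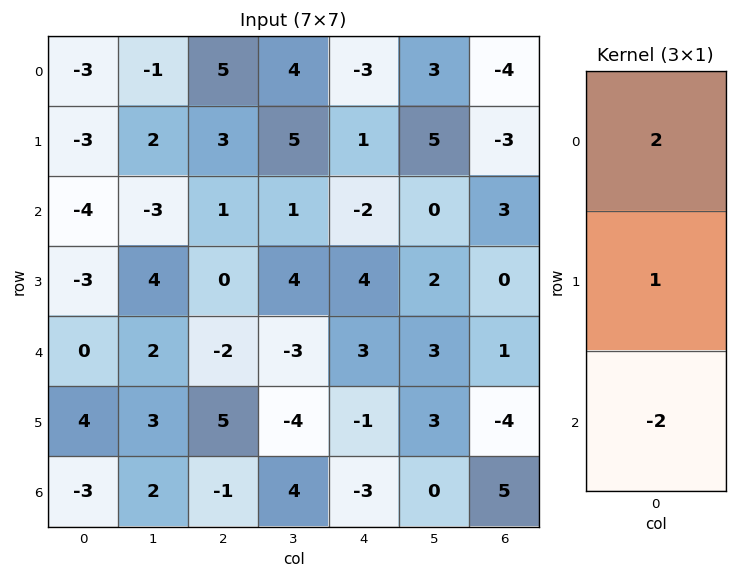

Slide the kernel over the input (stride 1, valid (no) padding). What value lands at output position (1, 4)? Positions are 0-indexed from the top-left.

-8

The receptive field on the input at this output position is [1 / -2 / 4]. Elementwise product with the kernel and sum: 1·2 + -2·1 + 4·-2.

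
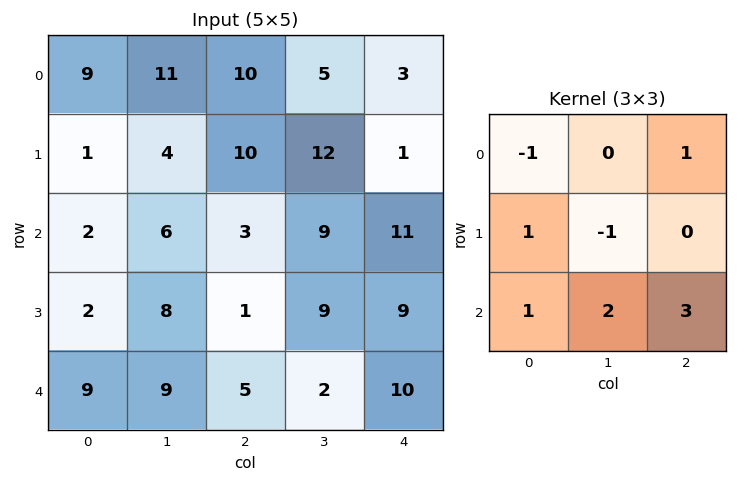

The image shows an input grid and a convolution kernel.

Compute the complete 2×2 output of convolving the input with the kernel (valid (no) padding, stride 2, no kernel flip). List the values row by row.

Output[0,0]: The receptive field on the input at this output position is [9 11 10 / 1 4 10 / 2 6 3]. Elementwise product with the kernel and sum: 9·-1 + 10·1 + 1·1 + 4·-1 + 2·1 + 6·2 + 3·3.

21 45
37 39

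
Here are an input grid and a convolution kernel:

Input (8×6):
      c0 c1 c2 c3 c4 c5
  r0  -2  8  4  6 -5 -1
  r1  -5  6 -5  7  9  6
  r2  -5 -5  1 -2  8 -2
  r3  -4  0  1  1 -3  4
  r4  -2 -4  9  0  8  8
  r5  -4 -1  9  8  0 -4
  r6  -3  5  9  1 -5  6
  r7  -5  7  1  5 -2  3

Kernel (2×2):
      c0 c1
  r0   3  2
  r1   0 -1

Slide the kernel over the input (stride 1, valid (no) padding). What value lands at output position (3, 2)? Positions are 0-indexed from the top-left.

5

The receptive field on the input at this output position is [1 1 / 9 0]. Elementwise product with the kernel and sum: 1·3 + 1·2 + 0·-1.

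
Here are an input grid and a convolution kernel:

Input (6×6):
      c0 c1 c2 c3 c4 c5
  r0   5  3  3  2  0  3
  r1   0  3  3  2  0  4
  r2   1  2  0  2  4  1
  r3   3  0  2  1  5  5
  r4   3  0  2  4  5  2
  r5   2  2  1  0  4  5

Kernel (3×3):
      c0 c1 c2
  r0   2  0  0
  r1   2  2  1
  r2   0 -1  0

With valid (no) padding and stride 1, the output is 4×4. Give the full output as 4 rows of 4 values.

Output[0,0]: The receptive field on the input at this output position is [5 3 3 / 0 3 3 / 1 2 0]. Elementwise product with the kernel and sum: 5·2 + 0·2 + 3·2 + 3·1 + 2·-1.

17 20 14 8
6 10 13 12
10 7 7 16
12 7 21 18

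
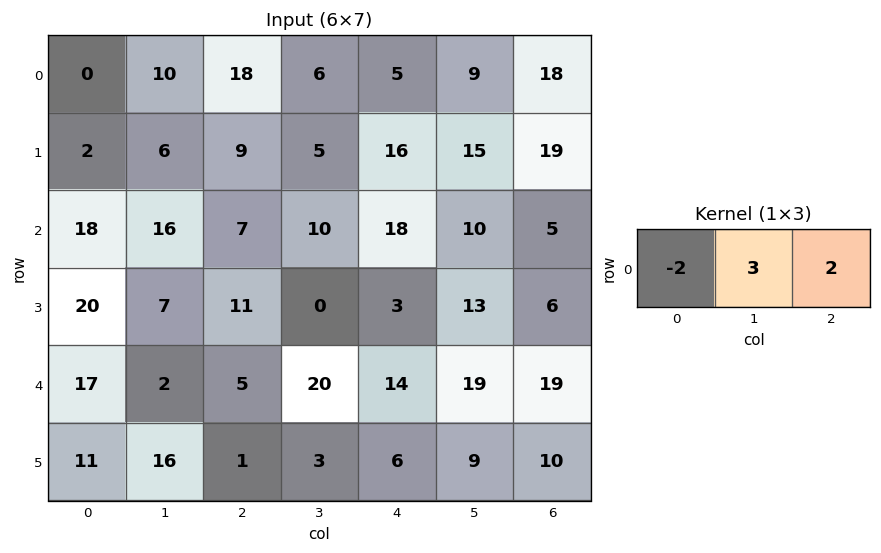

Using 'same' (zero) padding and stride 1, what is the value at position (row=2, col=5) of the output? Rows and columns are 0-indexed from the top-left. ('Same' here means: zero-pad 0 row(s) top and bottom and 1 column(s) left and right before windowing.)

4

The receptive field on the zero-padded input at this output position is [18 10 5]. Elementwise product with the kernel and sum: 18·-2 + 10·3 + 5·2.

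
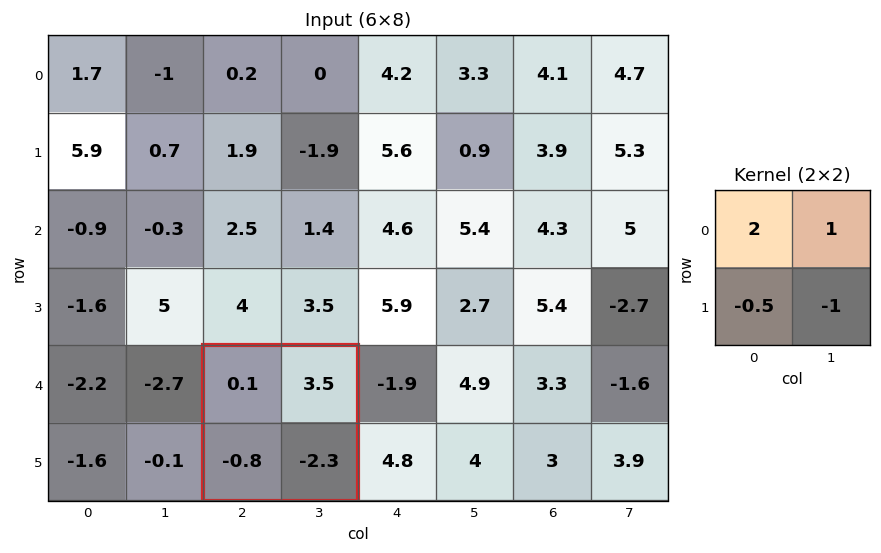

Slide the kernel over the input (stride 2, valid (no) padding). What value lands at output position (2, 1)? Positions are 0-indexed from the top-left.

The receptive field on the input at this output position is [0.1 3.5 / -0.8 -2.3]. Elementwise product with the kernel and sum: 0.1·2 + 3.5·1 + -0.8·-0.5 + -2.3·-1.

6.4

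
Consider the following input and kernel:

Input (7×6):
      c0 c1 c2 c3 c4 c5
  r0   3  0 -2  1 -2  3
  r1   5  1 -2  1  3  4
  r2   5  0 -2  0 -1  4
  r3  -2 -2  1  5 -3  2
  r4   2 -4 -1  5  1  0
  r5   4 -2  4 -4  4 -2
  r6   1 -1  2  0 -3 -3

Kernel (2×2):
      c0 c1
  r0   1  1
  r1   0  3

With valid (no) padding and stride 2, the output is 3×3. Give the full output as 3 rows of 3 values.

6 2 13
-1 13 9
-8 -8 -5

Output[0,0]: The receptive field on the input at this output position is [3 0 / 5 1]. Elementwise product with the kernel and sum: 3·1 + 0·1 + 1·3.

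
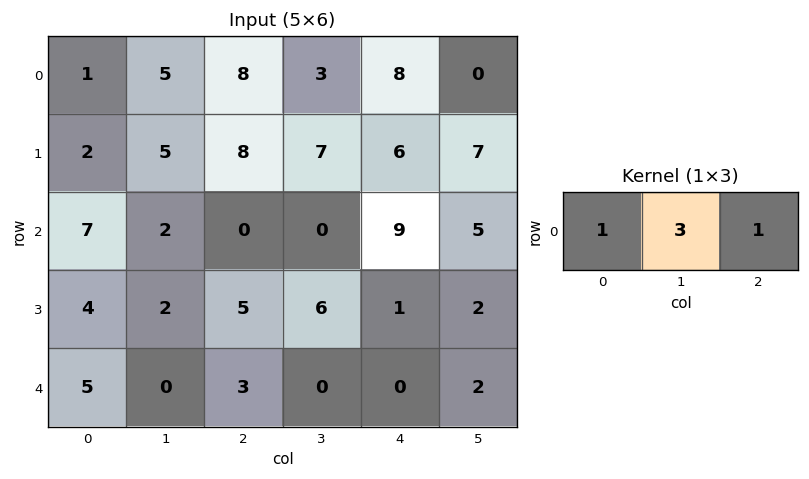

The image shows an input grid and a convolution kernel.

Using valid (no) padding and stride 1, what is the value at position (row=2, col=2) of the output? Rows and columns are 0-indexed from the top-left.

9

The receptive field on the input at this output position is [0 0 9]. Elementwise product with the kernel and sum: 0·1 + 0·3 + 9·1.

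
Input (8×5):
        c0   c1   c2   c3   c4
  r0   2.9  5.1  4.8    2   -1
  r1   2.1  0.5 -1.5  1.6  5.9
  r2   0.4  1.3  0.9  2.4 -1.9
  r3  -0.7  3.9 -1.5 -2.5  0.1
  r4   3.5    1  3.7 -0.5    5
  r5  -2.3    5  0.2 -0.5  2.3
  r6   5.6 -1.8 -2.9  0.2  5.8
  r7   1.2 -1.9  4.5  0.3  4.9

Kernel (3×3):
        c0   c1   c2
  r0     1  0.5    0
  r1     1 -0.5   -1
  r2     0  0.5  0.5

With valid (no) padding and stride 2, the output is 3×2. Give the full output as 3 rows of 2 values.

9.9 -2.15
2.25 4
-3.35 4.6

Output[0,0]: The receptive field on the input at this output position is [2.9 5.1 4.8 / 2.1 0.5 -1.5 / 0.4 1.3 0.9]. Elementwise product with the kernel and sum: 2.9·1 + 5.1·0.5 + 2.1·1 + 0.5·-0.5 + -1.5·-1 + 1.3·0.5 + 0.9·0.5.
Output[0,1]: The receptive field on the input at this output position is [4.8 2 -1 / -1.5 1.6 5.9 / 0.9 2.4 -1.9]. Elementwise product with the kernel and sum: 4.8·1 + 2·0.5 + -1.5·1 + 1.6·-0.5 + 5.9·-1 + 2.4·0.5 + -1.9·0.5.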